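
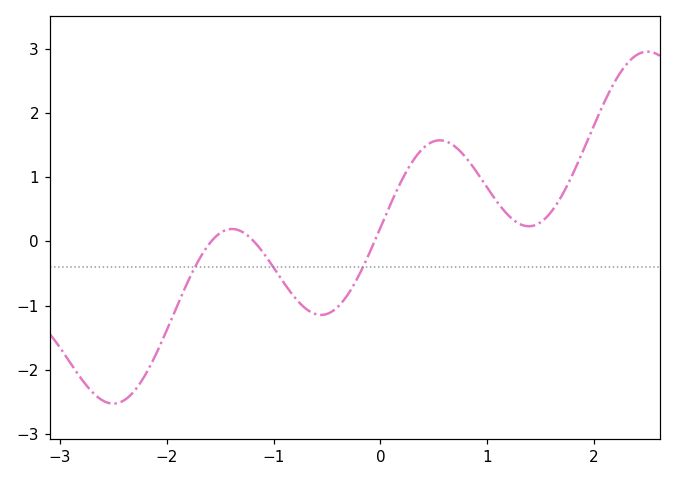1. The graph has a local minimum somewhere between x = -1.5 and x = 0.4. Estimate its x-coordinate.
-0.557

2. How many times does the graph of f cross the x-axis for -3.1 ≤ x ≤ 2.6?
3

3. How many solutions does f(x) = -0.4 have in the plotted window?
3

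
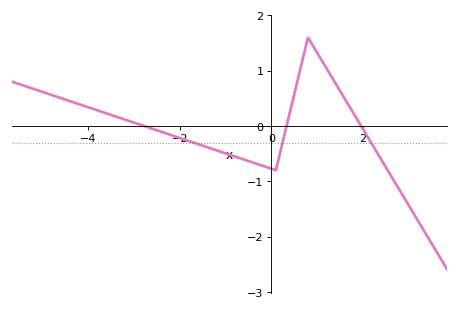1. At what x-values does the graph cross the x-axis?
-2.78, 0.333, 1.96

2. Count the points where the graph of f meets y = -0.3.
3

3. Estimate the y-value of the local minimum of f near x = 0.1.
-0.8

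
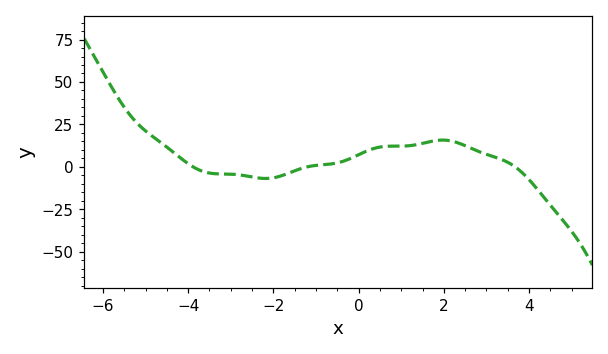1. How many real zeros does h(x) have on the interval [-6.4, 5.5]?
3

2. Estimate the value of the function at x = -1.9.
-5.96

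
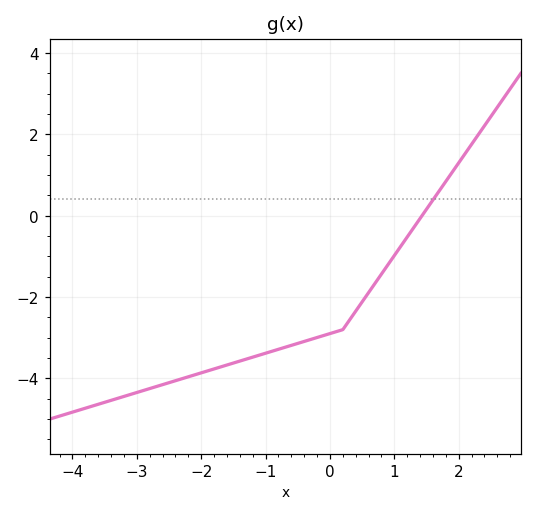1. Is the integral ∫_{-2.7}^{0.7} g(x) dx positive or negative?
negative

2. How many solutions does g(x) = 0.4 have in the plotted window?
1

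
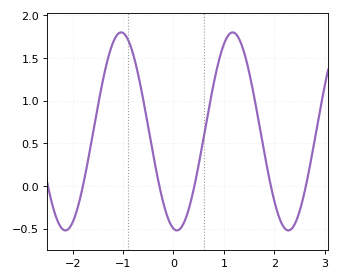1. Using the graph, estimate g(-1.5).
0.95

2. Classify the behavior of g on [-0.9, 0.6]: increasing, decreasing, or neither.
neither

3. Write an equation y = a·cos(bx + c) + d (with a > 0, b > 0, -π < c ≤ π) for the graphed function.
y = 1.16cos(2.8x + 3) + 0.64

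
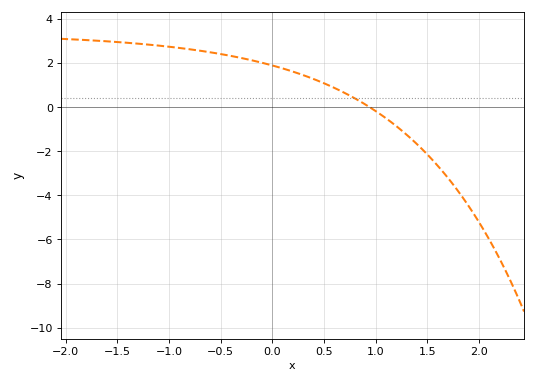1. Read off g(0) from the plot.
1.8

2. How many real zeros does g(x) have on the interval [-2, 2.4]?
1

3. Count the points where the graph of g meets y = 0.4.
1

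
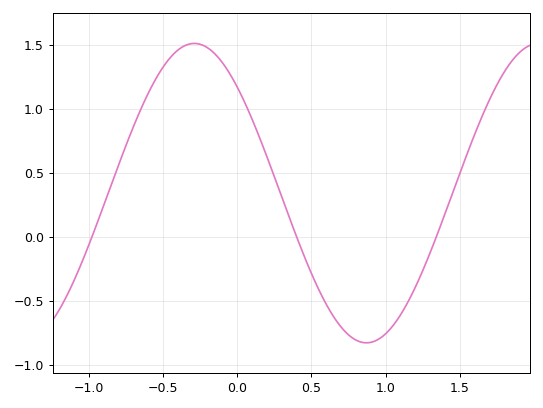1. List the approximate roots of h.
-0.977, 0.4, 1.34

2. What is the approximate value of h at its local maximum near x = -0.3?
1.51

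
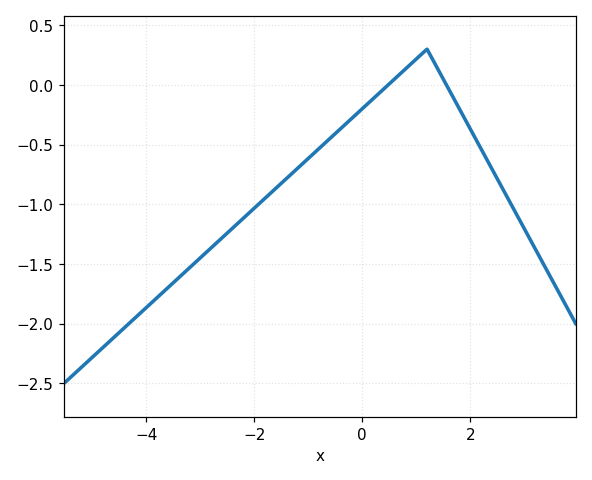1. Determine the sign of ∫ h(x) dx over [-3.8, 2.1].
negative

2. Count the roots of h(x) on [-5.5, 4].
2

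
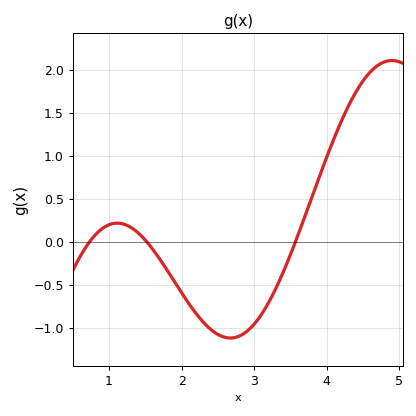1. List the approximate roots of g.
0.735, 1.52, 3.57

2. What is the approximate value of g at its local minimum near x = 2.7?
-1.12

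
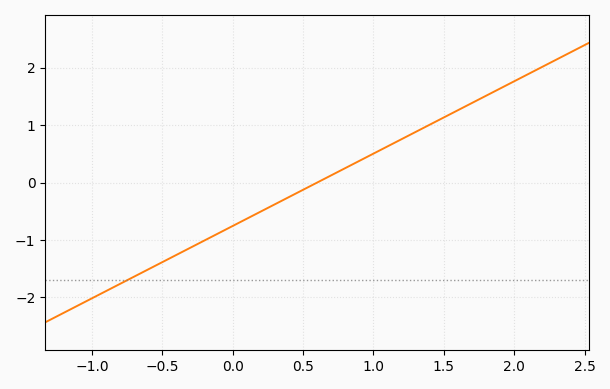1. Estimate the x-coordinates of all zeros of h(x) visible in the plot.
0.6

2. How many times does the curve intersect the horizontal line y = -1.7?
1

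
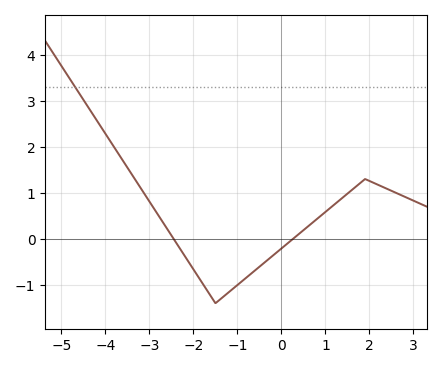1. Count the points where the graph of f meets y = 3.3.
1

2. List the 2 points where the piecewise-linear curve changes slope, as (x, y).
(-1.5, -1.4); (1.9, 1.3)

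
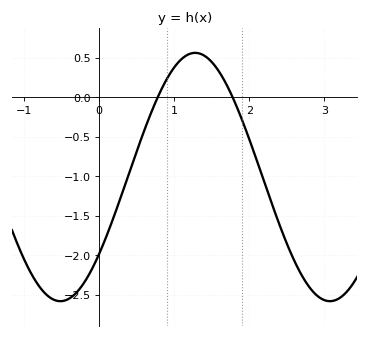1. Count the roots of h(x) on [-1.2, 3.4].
2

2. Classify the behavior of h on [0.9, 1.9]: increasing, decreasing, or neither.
neither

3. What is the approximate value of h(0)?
-1.98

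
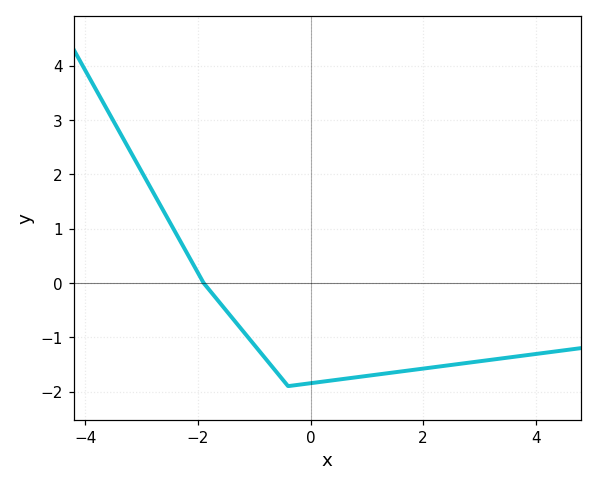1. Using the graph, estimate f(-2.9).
1.9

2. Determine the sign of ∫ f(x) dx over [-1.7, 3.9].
negative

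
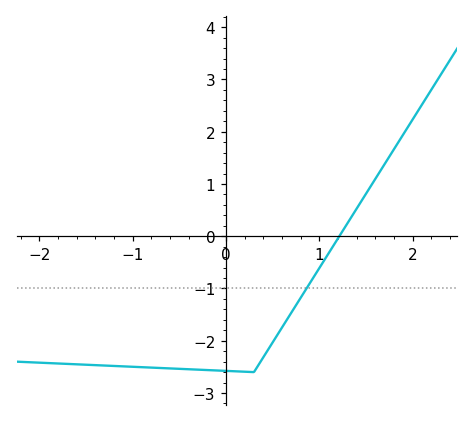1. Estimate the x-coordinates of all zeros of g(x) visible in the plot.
1.2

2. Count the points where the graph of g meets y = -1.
1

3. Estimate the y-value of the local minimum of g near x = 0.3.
-2.6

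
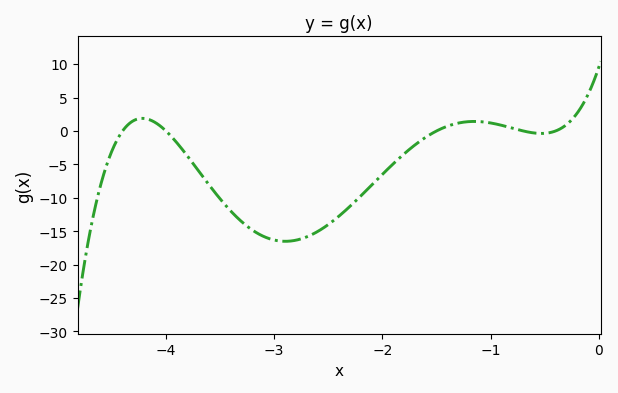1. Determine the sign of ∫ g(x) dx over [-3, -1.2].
negative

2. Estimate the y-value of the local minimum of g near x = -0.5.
-0.5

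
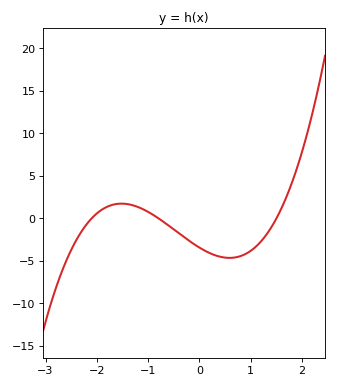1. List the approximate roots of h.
-2.1, -0.8, 1.5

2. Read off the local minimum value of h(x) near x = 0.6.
-4.5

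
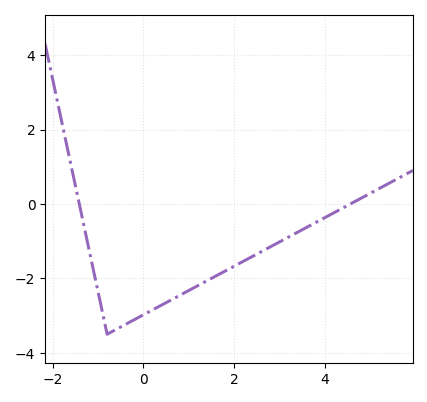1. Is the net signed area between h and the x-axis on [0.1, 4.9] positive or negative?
negative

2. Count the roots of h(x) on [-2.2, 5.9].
2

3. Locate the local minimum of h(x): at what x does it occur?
-0.799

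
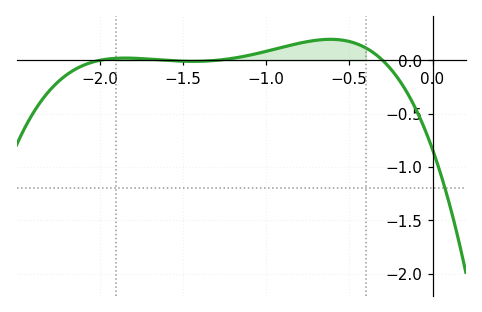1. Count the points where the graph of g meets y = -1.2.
1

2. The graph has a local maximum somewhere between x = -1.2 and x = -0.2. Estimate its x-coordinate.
-0.613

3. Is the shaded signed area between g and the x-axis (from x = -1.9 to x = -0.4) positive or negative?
positive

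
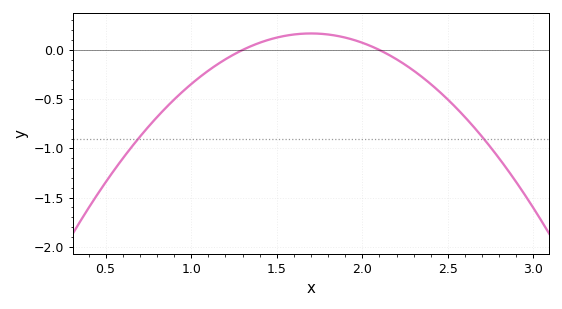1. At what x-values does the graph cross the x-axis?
1.3, 2.1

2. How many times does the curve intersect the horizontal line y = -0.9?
2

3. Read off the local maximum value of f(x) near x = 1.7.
0.168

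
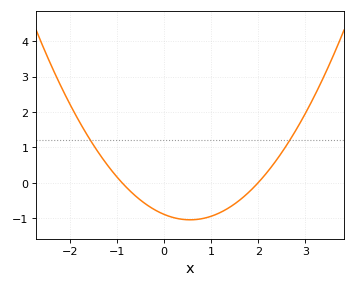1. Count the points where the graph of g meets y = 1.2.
2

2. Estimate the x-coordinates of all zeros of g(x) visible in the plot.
-0.9, 2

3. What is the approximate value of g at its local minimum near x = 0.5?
-1.05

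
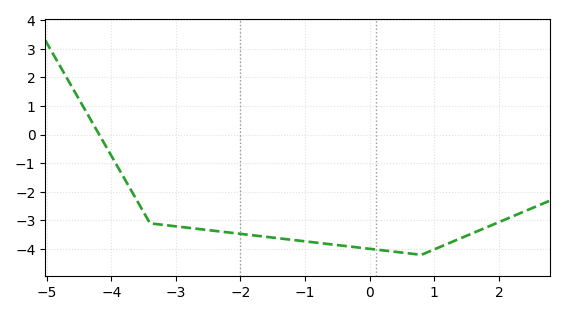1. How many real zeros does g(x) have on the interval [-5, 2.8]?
1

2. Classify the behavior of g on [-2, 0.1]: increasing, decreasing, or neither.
decreasing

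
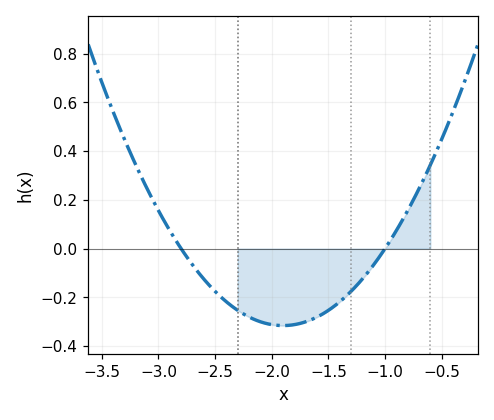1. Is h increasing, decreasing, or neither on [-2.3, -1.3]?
neither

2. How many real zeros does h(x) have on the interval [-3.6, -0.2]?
2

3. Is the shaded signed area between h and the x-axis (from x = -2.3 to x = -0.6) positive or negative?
negative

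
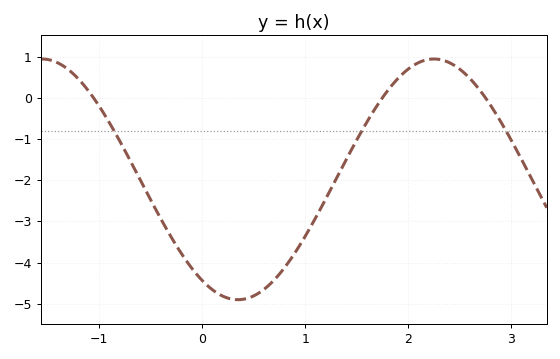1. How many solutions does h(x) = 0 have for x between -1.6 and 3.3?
3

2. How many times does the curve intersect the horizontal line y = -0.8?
3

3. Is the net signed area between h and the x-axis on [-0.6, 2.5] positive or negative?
negative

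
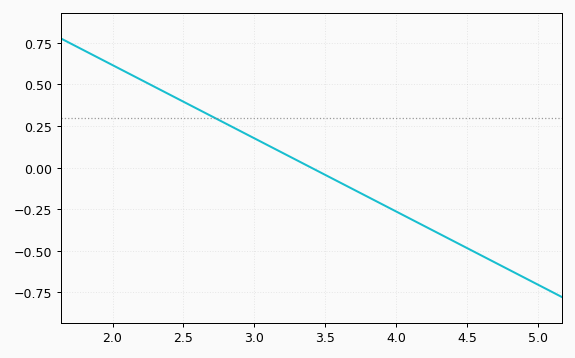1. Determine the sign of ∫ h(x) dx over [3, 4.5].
negative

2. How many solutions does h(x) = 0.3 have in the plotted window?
1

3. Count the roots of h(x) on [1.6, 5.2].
1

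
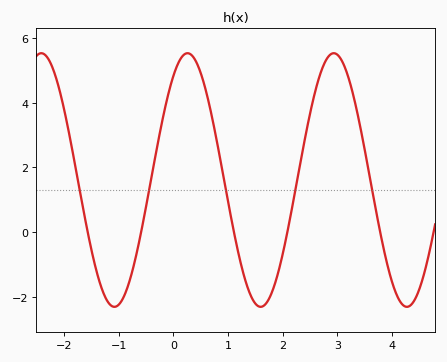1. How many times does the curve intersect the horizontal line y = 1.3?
5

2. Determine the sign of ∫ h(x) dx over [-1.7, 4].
positive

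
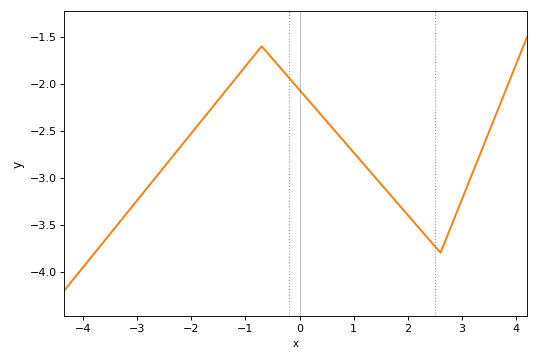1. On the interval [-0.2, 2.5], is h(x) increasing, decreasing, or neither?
decreasing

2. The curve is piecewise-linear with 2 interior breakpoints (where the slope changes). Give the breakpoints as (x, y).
(-0.7, -1.6); (2.6, -3.8)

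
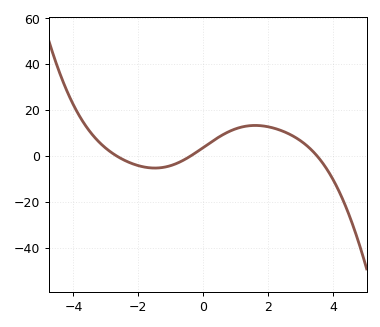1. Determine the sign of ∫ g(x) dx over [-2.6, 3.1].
positive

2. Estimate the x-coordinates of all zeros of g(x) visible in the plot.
-2.67, -0.382, 3.51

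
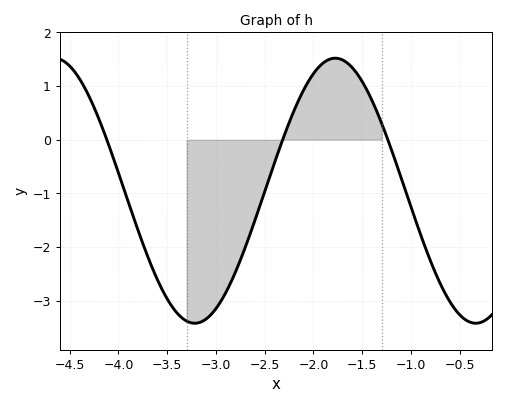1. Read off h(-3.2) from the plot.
-3.42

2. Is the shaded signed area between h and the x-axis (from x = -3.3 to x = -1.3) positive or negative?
negative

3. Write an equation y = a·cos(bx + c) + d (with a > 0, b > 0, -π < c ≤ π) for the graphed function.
y = 2.47cos(2.18x - 2.41) - 0.95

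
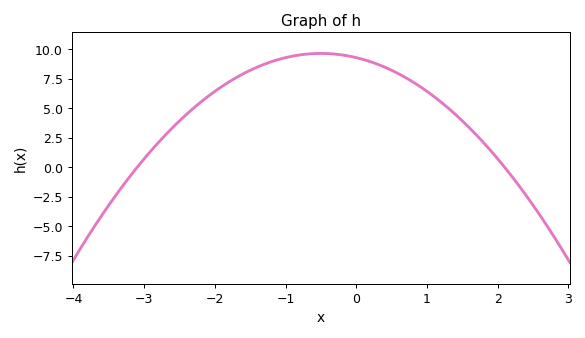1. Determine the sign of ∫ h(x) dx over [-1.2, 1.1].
positive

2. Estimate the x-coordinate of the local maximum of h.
-0.5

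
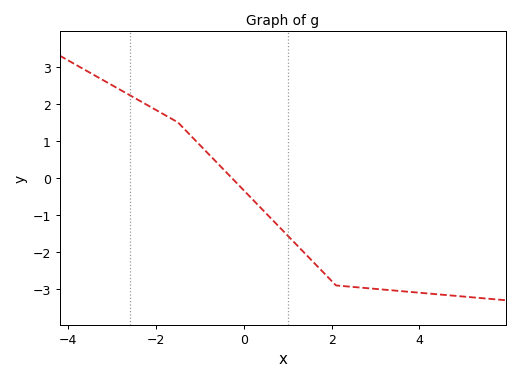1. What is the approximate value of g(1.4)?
-2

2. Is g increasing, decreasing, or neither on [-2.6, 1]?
decreasing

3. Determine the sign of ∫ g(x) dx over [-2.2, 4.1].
negative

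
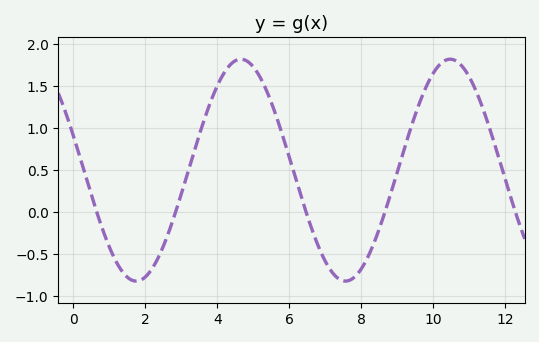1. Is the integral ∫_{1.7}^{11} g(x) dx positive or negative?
positive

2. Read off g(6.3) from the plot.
0.25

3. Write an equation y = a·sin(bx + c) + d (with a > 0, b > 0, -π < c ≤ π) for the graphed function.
y = 1.32sin(1.1x + 2.8) + 0.5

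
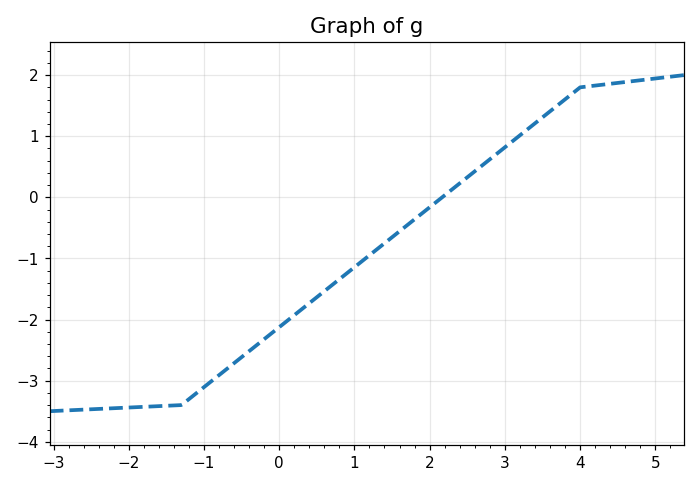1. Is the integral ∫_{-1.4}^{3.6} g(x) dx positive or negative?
negative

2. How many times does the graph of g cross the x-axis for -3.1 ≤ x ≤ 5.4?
1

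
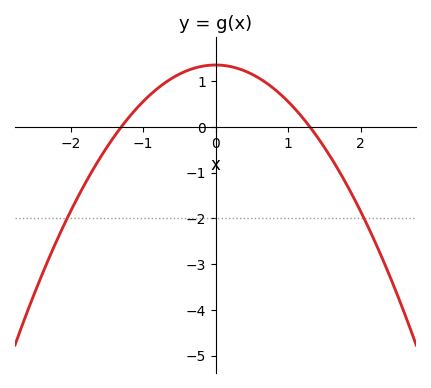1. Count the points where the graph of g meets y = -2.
2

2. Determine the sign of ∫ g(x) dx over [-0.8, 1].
positive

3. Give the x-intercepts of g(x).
-1.3, 1.3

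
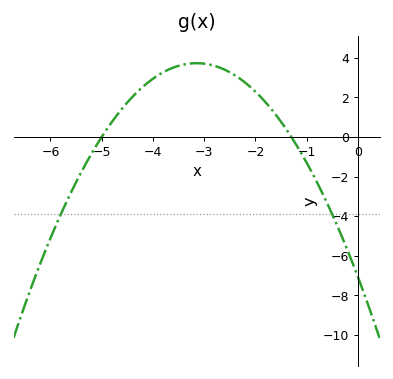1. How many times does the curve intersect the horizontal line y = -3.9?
2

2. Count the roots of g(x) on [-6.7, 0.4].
2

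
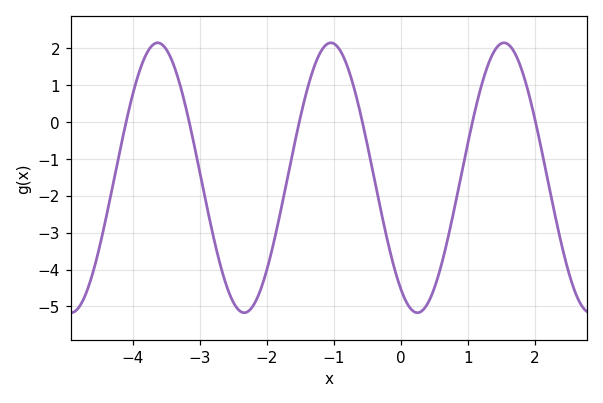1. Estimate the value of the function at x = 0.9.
-1.45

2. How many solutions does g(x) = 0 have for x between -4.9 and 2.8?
6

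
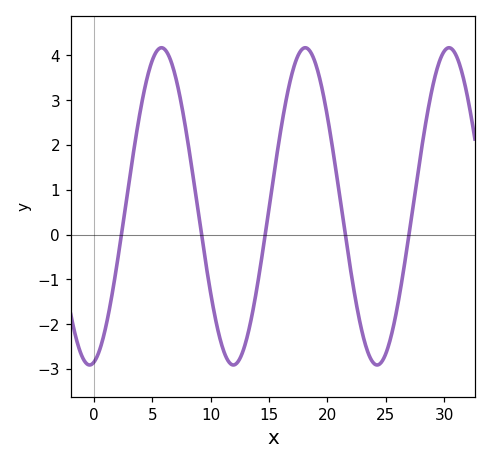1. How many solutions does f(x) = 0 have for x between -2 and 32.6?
5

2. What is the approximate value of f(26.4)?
-1.01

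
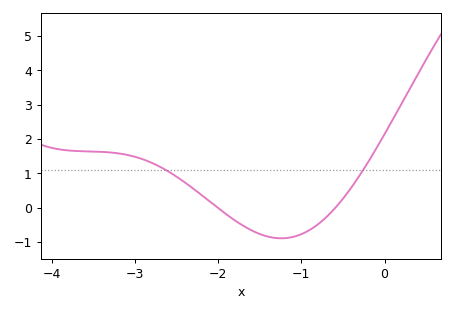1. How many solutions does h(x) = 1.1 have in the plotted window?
2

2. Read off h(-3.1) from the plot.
1.5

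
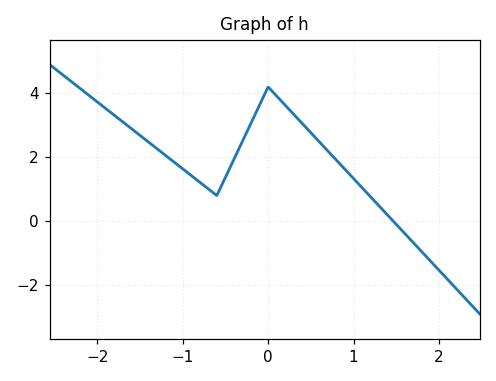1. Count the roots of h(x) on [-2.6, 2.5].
1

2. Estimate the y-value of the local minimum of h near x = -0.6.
0.8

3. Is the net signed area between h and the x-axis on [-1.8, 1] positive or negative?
positive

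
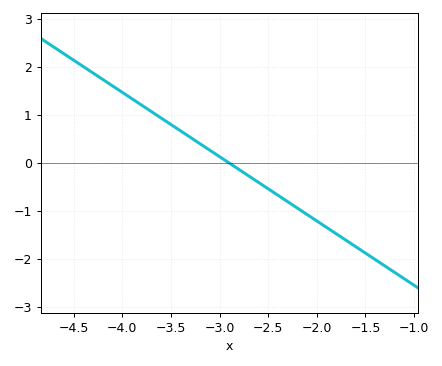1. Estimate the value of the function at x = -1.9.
-1.3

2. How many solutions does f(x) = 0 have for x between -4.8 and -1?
1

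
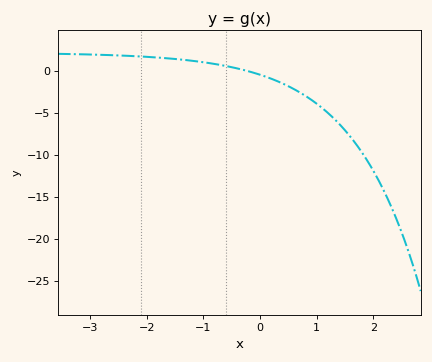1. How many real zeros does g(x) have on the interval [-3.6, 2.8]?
1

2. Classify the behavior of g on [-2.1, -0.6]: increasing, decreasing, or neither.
decreasing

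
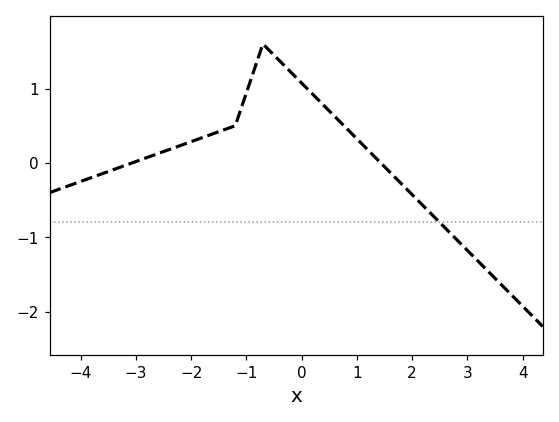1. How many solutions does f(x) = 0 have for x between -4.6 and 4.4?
2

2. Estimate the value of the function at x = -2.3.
0.205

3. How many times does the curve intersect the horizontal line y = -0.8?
1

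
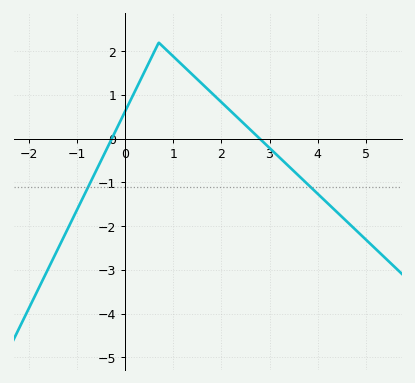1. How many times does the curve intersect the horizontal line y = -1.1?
2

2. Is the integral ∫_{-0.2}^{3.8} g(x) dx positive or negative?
positive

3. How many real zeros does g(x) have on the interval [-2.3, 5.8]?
2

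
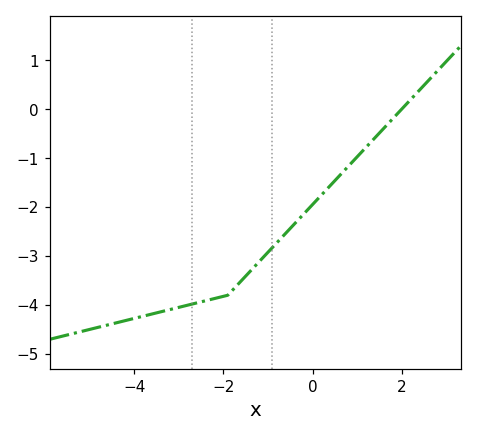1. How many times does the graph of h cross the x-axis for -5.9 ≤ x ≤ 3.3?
1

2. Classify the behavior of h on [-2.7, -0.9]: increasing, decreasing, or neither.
increasing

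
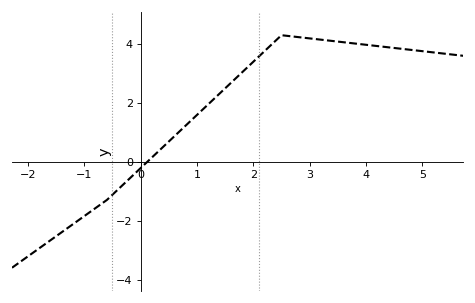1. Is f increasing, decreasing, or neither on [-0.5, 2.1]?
increasing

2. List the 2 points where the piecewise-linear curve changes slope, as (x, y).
(-0.6, -1.3); (2.5, 4.3)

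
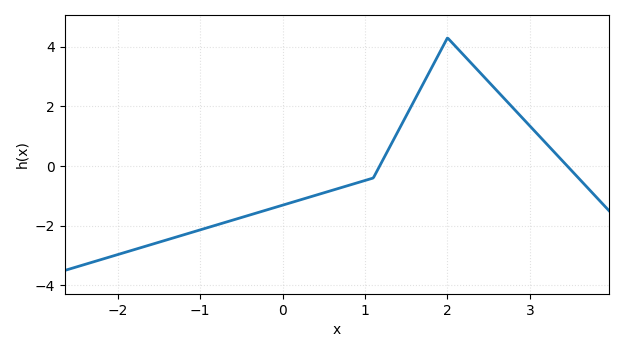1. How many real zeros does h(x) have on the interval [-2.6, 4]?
2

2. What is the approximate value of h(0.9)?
-0.566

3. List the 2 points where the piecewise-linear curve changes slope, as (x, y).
(1.1, -0.4); (2, 4.3)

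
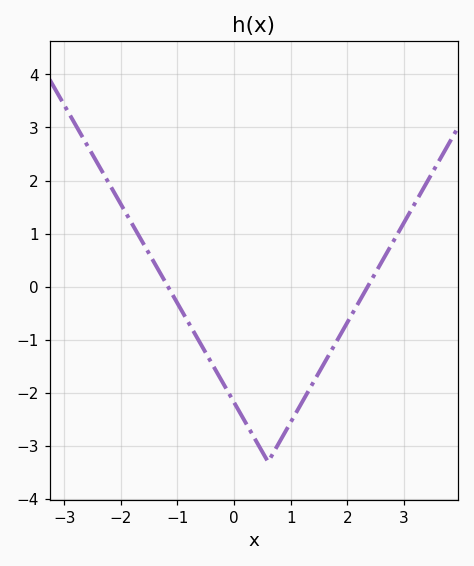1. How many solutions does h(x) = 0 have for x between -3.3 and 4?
2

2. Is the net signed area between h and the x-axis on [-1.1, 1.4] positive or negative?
negative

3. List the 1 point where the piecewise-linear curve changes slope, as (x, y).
(0.6, -3.3)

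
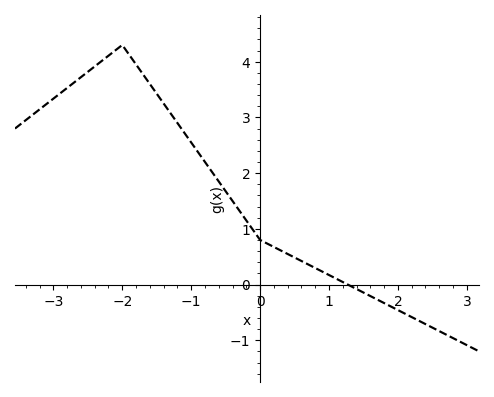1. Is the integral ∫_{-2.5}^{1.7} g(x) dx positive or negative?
positive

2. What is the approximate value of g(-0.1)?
0.975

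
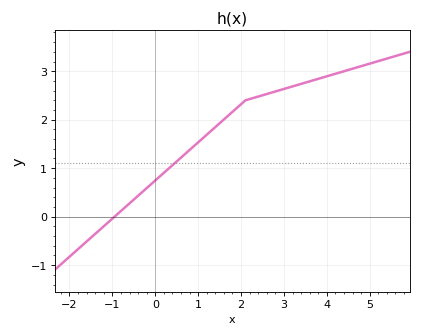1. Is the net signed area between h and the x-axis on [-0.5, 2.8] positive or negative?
positive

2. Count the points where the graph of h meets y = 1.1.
1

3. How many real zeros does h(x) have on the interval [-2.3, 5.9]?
1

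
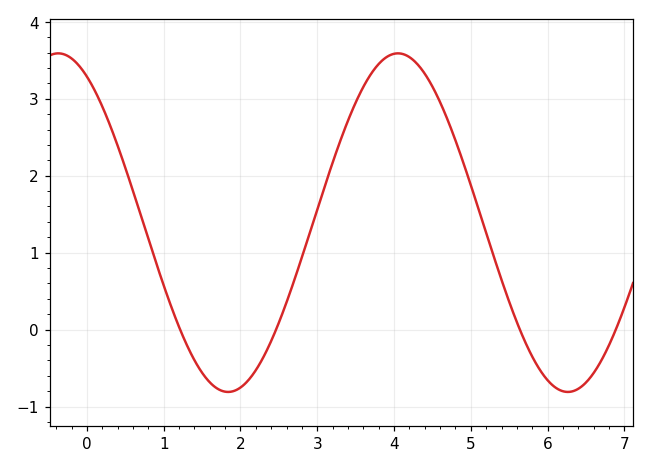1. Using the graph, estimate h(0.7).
1.5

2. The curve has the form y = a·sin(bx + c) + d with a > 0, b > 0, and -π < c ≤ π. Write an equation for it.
y = 2.2sin(1.4x + 2.1) + 1.39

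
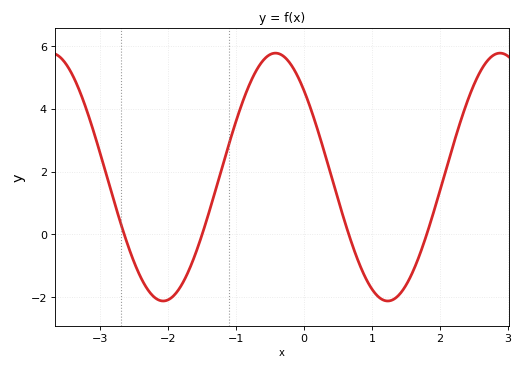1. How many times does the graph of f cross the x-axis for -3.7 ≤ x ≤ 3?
4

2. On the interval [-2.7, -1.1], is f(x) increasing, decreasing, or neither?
neither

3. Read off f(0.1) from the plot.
4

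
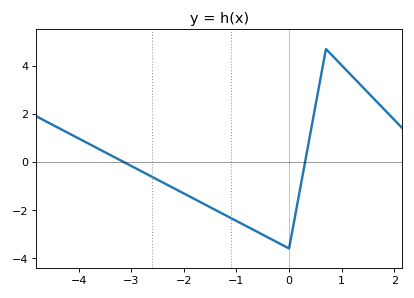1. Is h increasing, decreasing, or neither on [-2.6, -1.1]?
decreasing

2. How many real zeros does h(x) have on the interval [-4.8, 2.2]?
2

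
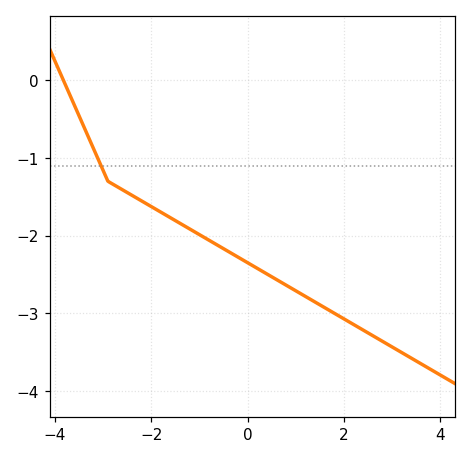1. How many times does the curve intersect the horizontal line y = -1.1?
1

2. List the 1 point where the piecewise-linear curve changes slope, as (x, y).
(-2.9, -1.3)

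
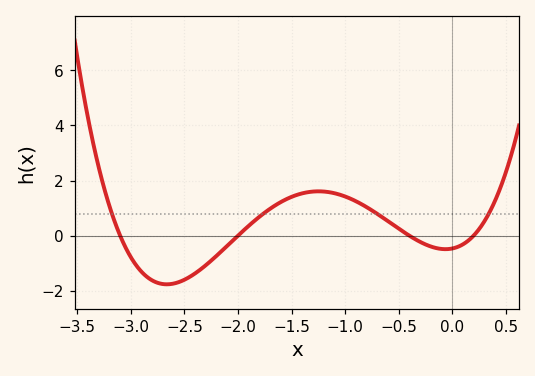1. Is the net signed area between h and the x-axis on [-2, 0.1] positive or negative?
positive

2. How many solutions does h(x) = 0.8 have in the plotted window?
4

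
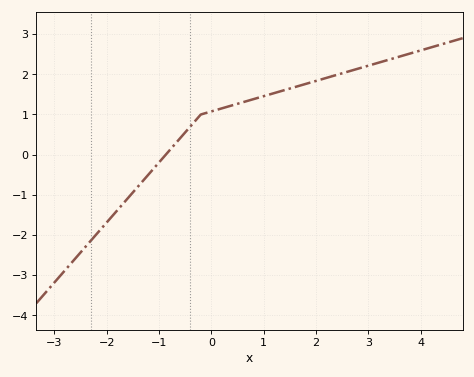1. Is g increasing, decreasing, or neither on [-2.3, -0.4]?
increasing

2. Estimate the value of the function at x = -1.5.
-0.943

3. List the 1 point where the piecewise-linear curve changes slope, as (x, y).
(-0.2, 1)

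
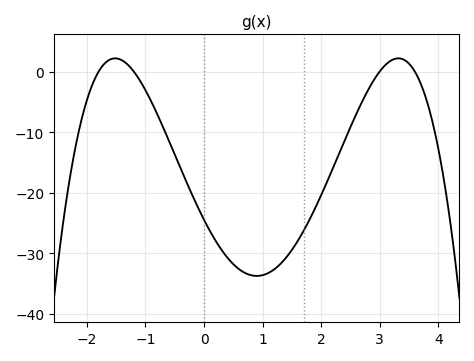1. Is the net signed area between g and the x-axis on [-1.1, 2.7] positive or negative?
negative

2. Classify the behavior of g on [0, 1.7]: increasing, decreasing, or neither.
neither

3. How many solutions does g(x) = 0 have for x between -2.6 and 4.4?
4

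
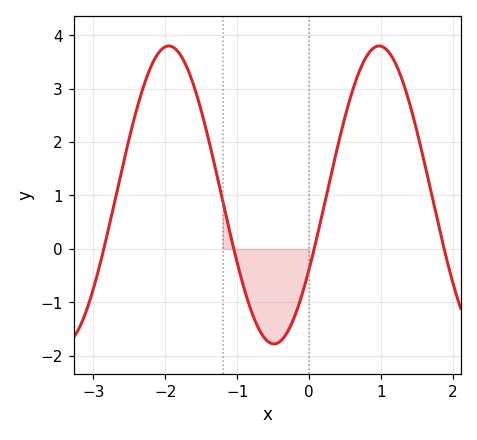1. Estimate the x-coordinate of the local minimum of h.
-0.488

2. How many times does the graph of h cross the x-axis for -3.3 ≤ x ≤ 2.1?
4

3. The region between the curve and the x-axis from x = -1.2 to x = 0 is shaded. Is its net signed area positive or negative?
negative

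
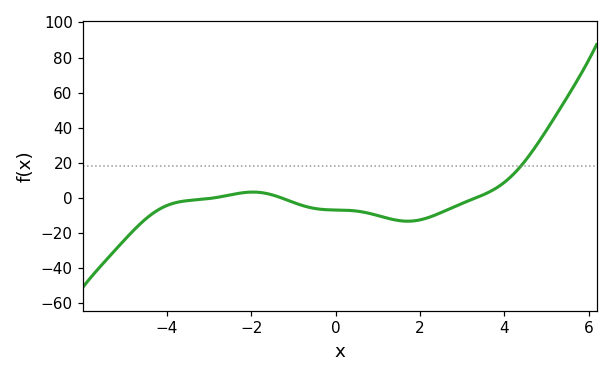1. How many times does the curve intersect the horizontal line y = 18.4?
1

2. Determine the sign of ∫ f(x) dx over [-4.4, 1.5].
negative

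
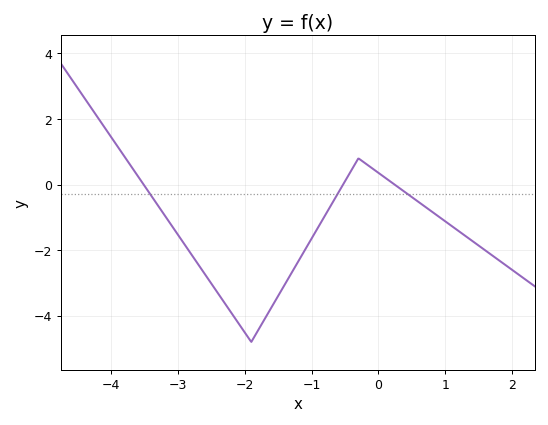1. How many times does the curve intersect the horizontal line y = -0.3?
3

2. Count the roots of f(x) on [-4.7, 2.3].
3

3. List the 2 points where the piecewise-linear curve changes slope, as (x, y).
(-1.9, -4.8); (-0.3, 0.8)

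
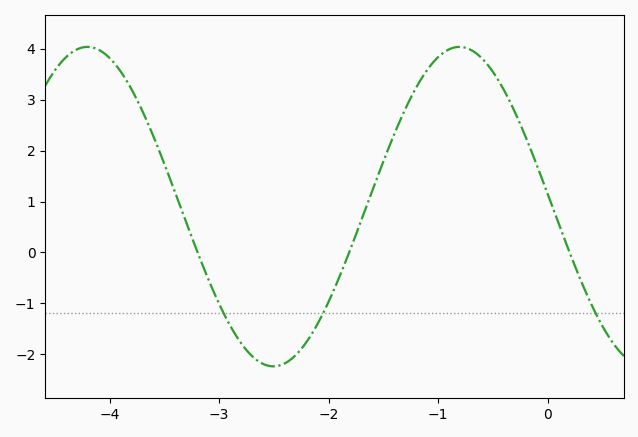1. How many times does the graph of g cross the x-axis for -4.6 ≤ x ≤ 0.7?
3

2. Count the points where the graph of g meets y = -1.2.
3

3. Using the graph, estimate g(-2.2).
-1.76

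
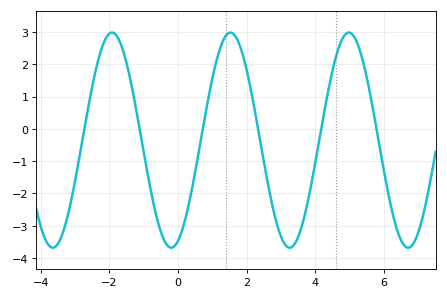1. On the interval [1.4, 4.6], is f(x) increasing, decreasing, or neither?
neither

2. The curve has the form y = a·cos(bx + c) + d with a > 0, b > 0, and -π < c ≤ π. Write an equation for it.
y = 3.33cos(1.8x - 2.8) - 0.35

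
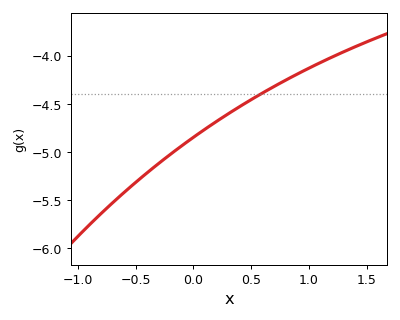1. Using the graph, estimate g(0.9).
-4.19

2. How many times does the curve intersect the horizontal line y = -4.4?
1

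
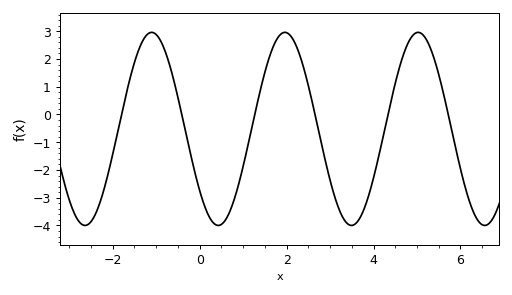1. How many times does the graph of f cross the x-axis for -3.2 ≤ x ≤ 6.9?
6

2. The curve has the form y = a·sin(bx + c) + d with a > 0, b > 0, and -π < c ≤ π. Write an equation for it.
y = 3.48sin(2x - 2.5) - 0.52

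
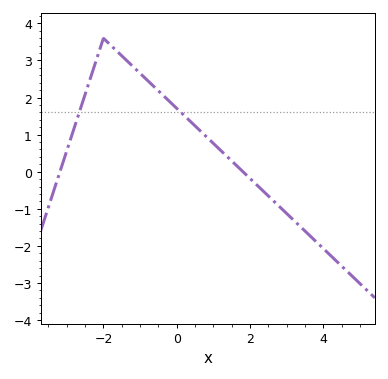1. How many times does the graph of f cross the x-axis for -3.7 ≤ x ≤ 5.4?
2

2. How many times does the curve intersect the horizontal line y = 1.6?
2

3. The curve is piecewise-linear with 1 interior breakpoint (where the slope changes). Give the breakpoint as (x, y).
(-2, 3.6)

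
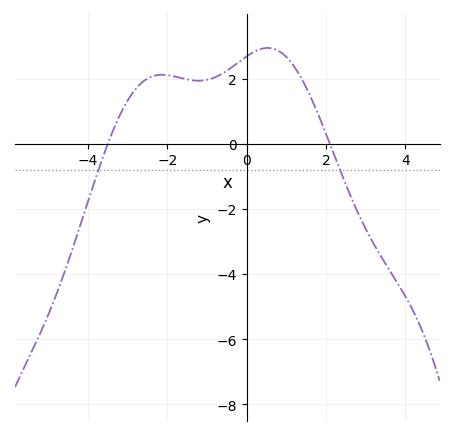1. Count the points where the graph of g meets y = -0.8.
2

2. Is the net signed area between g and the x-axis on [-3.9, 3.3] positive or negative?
positive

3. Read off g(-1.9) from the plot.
2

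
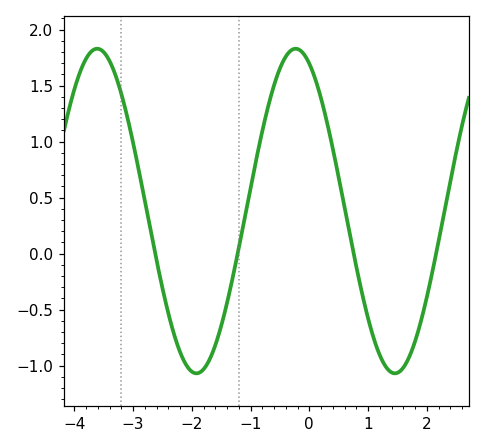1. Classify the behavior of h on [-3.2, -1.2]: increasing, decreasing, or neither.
neither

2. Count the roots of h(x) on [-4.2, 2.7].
4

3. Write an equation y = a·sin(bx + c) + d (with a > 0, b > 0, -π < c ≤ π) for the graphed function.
y = 1.45sin(1.9x + 2) + 0.38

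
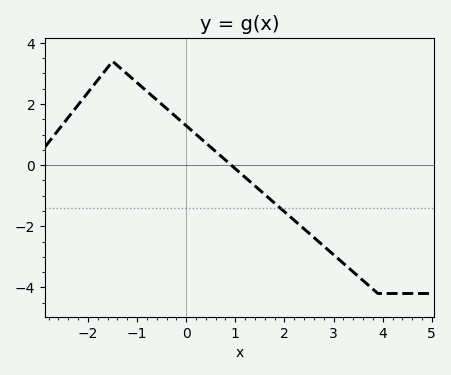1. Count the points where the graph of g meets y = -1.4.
1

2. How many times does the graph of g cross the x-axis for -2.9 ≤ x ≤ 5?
1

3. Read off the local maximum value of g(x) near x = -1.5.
3.4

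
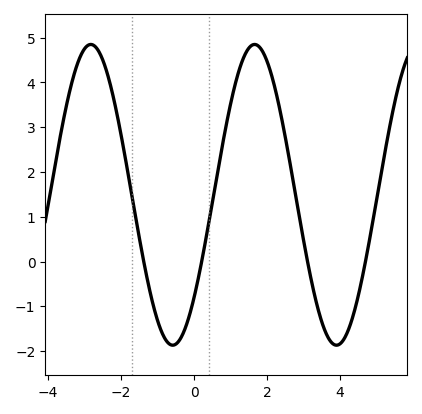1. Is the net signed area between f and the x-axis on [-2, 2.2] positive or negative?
positive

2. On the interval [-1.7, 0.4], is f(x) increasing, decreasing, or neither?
neither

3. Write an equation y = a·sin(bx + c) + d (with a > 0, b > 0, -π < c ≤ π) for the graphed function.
y = 3.36sin(1.4x - 0.75) + 1.49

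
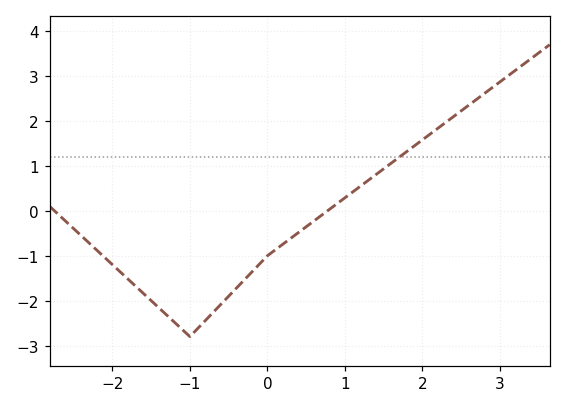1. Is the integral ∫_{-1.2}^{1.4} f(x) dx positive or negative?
negative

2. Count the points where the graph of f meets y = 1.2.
1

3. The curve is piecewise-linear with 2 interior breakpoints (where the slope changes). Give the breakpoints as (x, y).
(-1, -2.8); (0, -1)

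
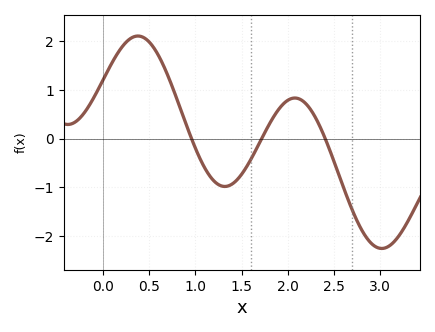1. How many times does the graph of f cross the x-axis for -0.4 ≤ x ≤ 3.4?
3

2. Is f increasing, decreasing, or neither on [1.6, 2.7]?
neither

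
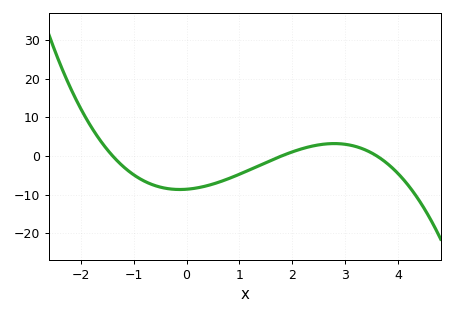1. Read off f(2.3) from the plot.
2.28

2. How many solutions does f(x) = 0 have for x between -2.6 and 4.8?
3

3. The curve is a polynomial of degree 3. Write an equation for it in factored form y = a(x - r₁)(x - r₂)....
y = -0.95(x + 1.4)(x - 1.8)(x - 3.6)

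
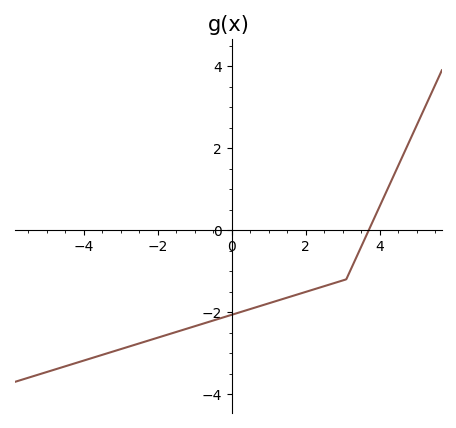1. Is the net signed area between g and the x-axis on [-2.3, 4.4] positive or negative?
negative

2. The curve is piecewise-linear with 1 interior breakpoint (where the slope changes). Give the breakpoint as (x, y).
(3.1, -1.2)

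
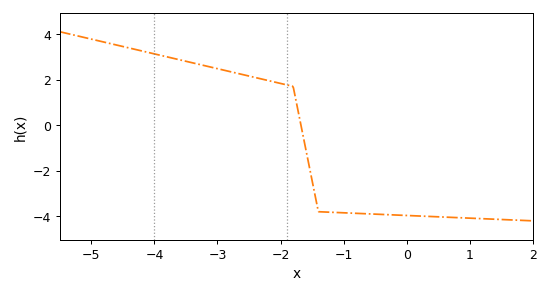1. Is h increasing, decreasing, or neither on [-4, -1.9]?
decreasing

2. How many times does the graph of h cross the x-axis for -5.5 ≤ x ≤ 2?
1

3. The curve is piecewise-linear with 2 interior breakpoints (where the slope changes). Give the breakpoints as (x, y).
(-1.8, 1.7); (-1.4, -3.8)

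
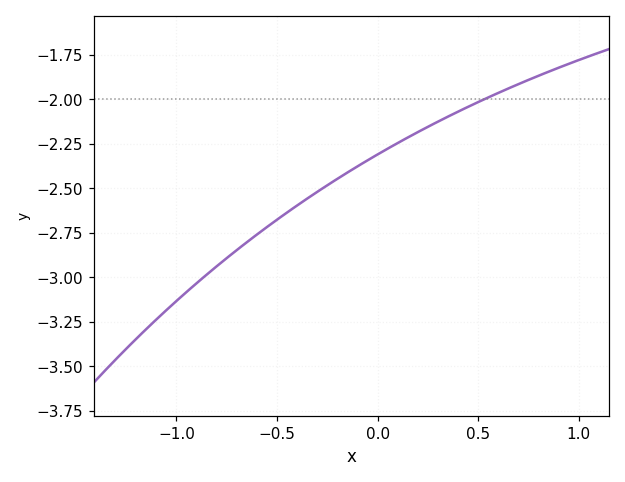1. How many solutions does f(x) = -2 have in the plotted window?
1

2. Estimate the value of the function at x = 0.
-2.3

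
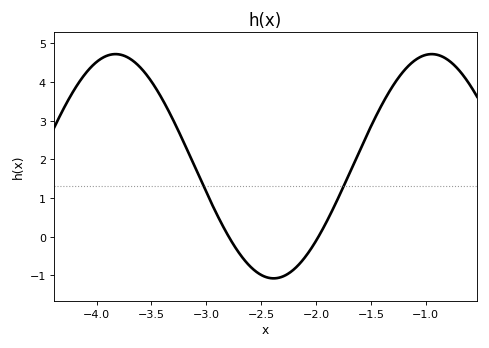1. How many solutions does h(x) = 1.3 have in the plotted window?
2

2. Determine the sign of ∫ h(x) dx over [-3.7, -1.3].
positive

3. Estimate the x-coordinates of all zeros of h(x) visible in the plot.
-2.8, -1.98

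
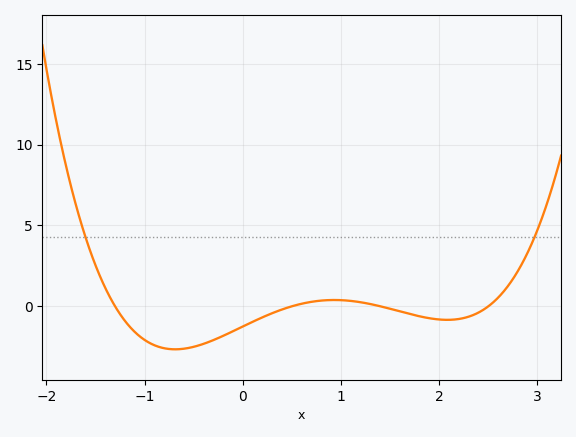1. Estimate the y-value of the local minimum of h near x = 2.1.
-1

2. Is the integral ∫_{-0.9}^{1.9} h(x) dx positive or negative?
negative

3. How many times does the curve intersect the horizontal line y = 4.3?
2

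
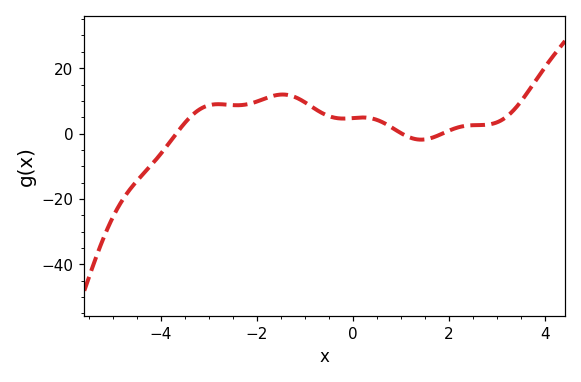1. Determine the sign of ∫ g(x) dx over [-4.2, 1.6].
positive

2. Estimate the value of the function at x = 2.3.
2.25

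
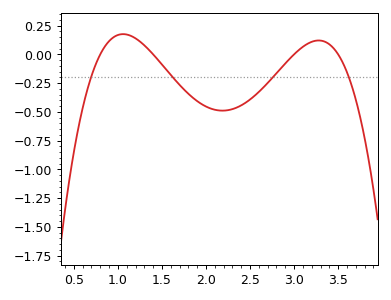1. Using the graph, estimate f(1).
0.15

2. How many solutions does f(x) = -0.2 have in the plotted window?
4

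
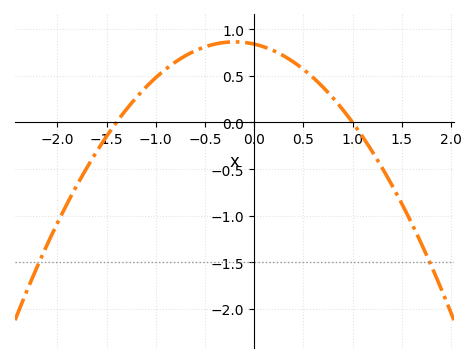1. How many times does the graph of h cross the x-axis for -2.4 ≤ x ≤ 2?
2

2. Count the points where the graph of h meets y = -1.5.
2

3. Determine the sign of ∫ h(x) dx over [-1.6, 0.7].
positive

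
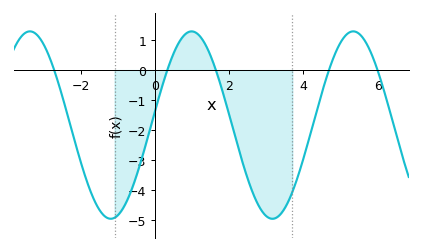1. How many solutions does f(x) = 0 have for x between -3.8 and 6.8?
5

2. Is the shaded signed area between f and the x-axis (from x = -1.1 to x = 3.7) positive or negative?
negative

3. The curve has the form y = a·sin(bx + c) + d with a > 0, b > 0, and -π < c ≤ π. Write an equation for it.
y = 3.13sin(1.4x + 0.16) - 1.84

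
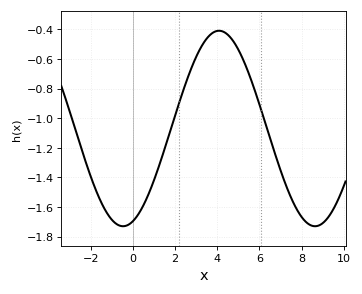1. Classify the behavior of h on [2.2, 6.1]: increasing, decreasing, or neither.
neither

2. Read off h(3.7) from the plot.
-0.434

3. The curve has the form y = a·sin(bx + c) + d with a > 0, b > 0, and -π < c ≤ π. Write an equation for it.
y = 0.66sin(0.69x - 1.25) - 1.07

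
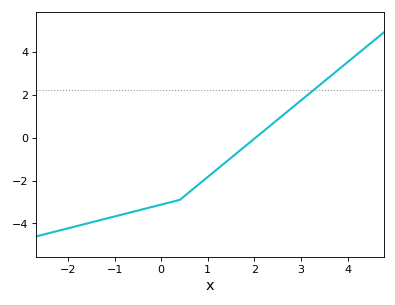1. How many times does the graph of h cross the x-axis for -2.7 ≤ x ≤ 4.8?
1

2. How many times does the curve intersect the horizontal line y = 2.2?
1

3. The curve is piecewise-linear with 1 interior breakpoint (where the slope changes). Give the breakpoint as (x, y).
(0.4, -2.9)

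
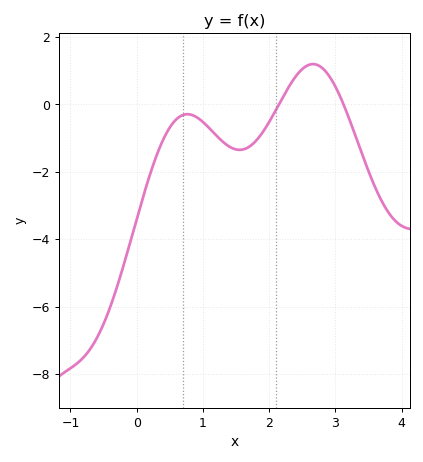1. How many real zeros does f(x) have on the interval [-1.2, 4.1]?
2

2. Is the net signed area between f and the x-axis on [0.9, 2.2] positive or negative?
negative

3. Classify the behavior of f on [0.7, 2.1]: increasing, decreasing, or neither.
neither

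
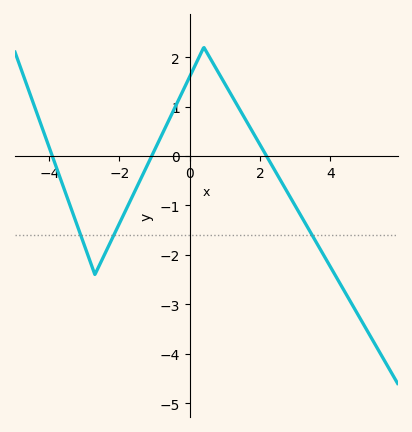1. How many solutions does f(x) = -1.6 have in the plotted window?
3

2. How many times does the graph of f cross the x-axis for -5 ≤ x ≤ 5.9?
3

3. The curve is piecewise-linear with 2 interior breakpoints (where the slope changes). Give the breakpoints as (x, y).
(-2.7, -2.4); (0.4, 2.2)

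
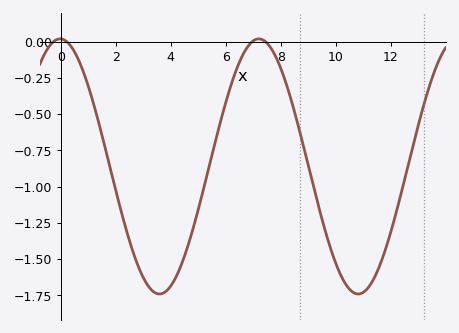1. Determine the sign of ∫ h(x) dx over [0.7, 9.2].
negative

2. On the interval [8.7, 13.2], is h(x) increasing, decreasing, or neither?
neither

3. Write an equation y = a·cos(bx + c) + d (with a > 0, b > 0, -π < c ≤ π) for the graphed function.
y = 0.88cos(0.87x + 0.02) - 0.86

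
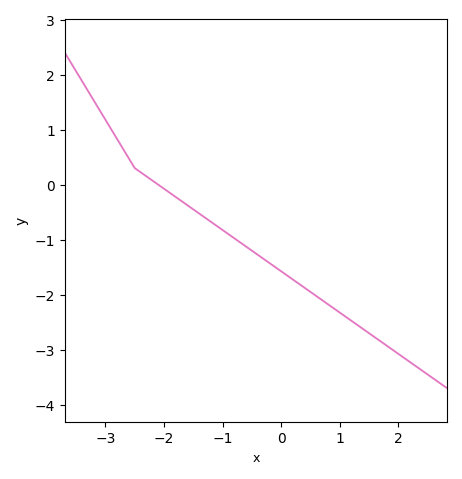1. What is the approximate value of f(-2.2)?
0.1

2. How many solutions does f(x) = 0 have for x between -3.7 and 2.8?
1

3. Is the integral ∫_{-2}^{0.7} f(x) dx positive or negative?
negative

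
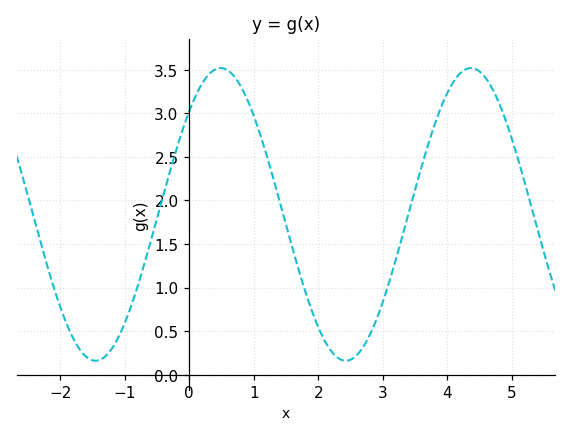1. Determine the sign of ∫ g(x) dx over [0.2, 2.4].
positive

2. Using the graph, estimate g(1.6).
1.45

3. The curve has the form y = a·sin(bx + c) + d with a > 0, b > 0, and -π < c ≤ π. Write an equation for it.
y = 1.68sin(1.6x + 0.78) + 1.84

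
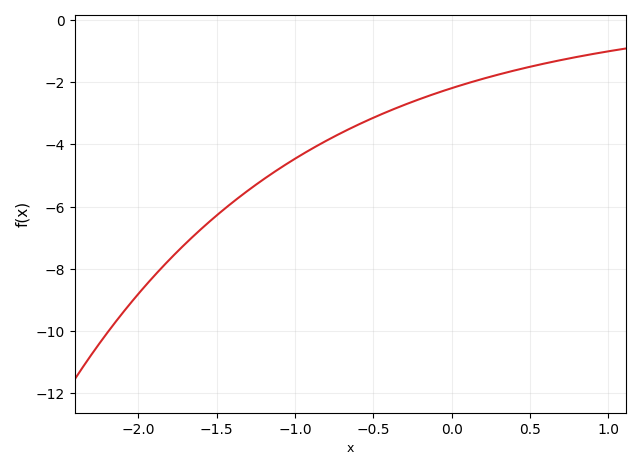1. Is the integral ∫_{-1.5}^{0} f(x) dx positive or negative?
negative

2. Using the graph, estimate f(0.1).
-2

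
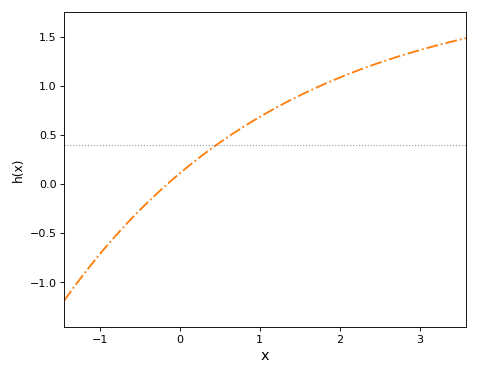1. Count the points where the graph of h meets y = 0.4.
1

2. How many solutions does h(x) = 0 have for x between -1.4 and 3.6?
1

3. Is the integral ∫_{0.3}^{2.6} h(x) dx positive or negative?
positive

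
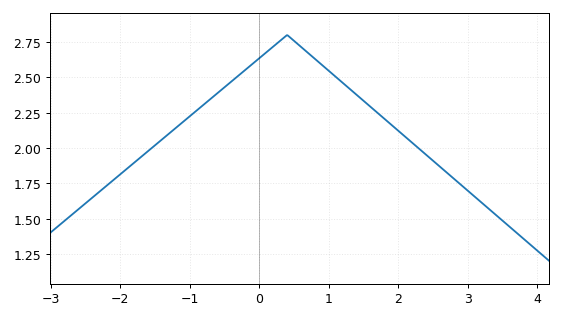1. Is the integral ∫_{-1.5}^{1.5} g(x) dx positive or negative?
positive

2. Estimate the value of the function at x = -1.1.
2.18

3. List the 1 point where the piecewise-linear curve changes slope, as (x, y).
(0.4, 2.8)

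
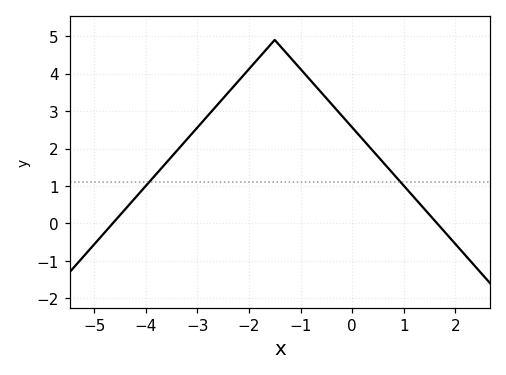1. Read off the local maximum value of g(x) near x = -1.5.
4.9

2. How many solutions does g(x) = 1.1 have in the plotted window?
2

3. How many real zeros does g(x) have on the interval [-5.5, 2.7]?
2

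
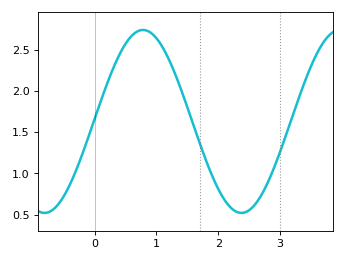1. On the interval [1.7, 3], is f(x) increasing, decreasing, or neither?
neither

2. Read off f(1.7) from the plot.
1.35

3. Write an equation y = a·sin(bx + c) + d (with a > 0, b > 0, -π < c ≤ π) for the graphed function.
y = 1.11sin(2x + 0.03) + 1.63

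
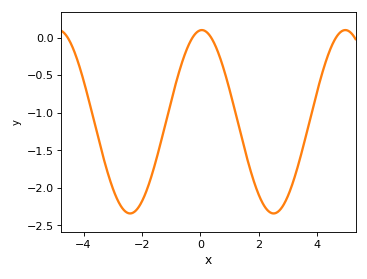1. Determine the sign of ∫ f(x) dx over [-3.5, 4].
negative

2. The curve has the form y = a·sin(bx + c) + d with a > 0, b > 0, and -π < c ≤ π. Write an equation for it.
y = 1.22sin(1.28x + 1.51) - 1.12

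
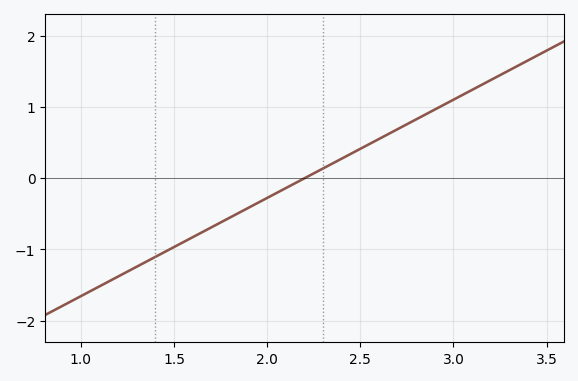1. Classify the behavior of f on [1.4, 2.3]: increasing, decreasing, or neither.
increasing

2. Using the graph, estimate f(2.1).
-0.138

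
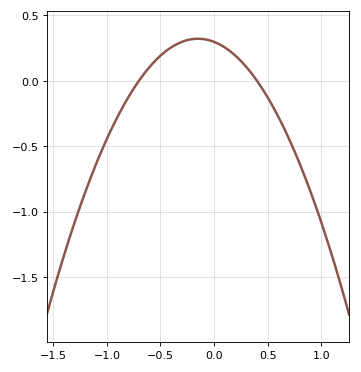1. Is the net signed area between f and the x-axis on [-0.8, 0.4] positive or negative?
positive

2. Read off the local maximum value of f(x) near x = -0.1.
0.321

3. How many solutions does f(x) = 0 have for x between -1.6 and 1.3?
2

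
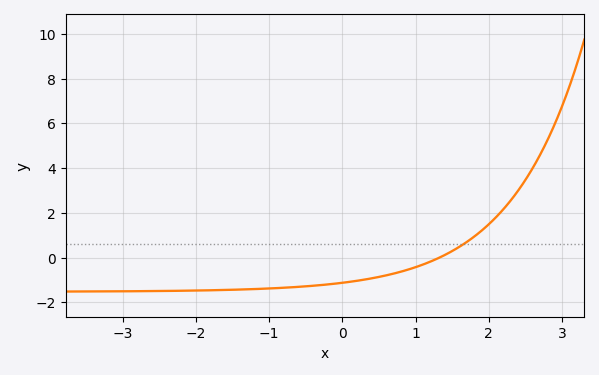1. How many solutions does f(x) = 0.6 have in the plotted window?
1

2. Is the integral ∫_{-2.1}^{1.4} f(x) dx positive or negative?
negative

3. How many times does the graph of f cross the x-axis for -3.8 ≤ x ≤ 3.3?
1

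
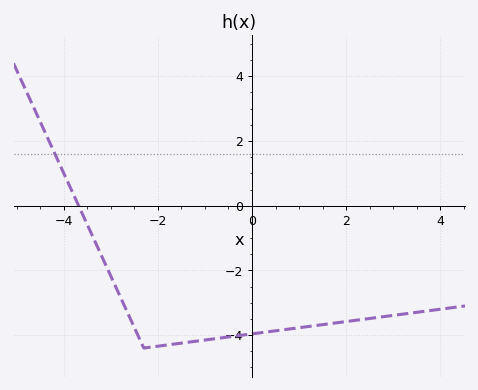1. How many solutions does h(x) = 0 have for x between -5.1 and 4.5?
1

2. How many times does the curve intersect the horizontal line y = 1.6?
1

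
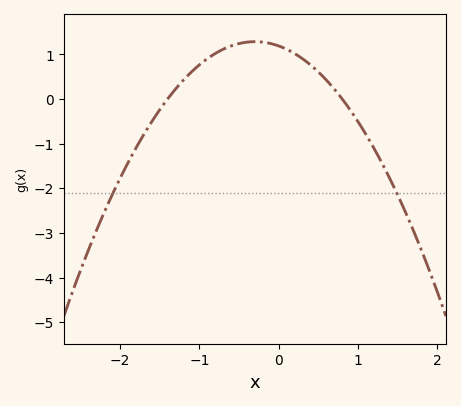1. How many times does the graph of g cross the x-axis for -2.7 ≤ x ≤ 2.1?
2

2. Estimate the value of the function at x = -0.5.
1.2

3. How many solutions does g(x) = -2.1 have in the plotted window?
2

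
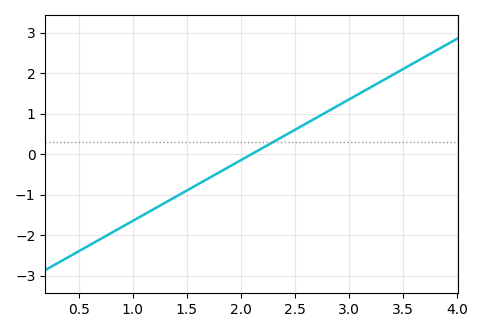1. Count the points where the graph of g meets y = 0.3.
1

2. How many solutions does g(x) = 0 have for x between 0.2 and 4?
1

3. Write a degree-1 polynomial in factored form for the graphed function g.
y = 1.5(x - 2.1)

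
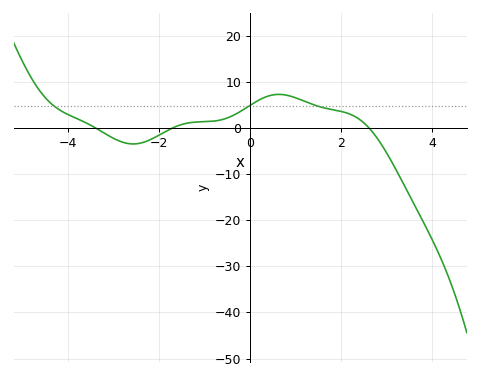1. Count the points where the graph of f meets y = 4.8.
3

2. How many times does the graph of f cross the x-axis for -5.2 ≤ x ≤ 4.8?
3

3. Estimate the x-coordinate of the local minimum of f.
-2.57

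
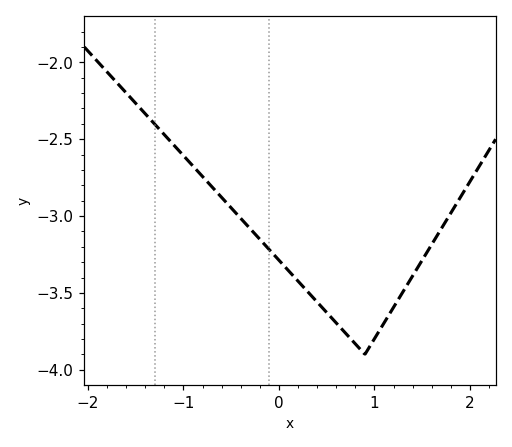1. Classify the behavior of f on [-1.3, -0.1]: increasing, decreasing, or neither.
decreasing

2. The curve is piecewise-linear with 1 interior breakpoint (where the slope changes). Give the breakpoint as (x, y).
(0.9, -3.9)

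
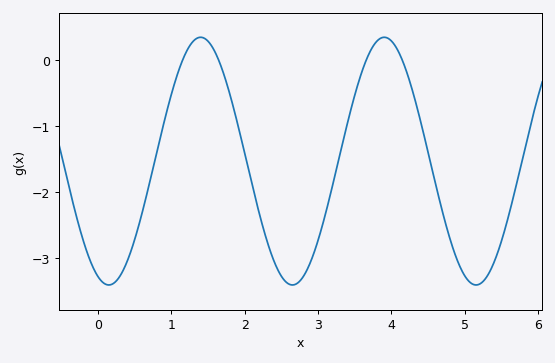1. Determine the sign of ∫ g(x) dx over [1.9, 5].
negative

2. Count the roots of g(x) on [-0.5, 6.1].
4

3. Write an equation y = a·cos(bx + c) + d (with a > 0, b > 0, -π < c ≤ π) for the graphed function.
y = 1.88cos(2.51x + 2.77) - 1.53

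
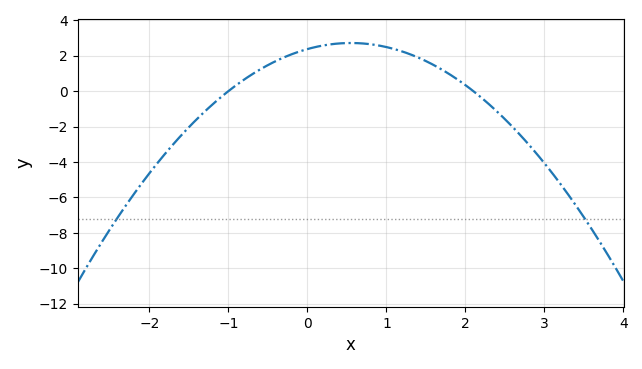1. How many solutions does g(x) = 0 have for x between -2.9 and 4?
2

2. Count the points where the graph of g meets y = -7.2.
2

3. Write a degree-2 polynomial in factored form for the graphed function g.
y = -1.13(x + 1)(x - 2.1)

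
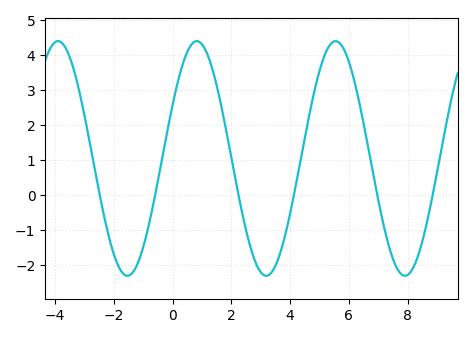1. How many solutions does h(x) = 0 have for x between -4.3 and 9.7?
6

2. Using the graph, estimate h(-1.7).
-2.22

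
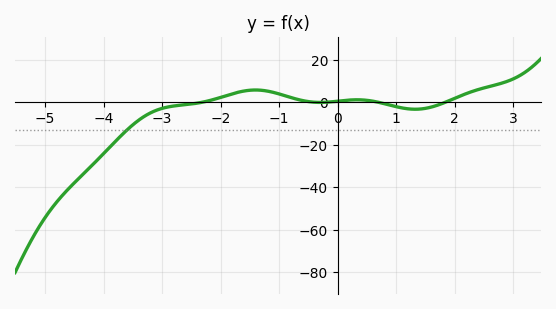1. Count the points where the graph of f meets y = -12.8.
1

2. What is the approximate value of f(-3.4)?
-8.34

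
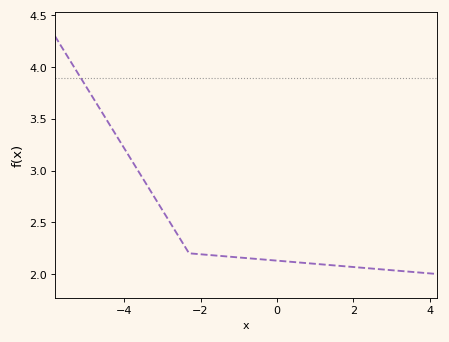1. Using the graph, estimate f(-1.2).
2.17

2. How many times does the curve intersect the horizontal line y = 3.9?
1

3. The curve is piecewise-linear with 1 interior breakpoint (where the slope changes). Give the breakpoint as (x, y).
(-2.3, 2.2)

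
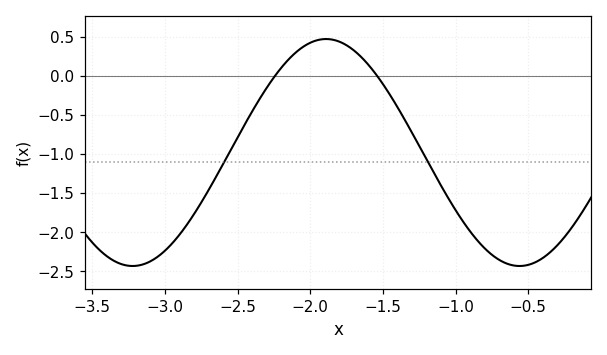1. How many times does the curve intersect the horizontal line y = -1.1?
2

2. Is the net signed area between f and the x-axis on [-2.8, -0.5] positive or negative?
negative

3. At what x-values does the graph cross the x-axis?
-2.25, -1.55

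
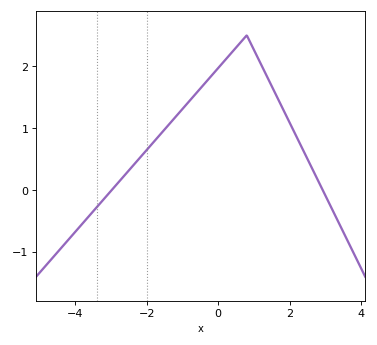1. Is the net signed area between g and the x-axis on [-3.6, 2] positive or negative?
positive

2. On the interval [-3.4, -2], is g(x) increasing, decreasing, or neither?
increasing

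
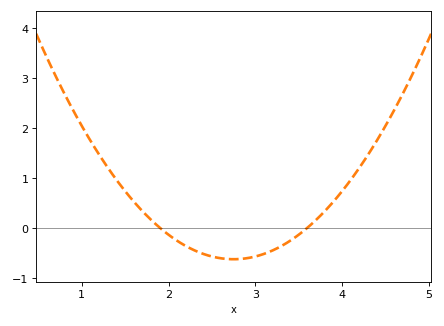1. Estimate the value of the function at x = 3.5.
-0.1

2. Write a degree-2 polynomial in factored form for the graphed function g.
y = 0.87(x - 1.9)(x - 3.6)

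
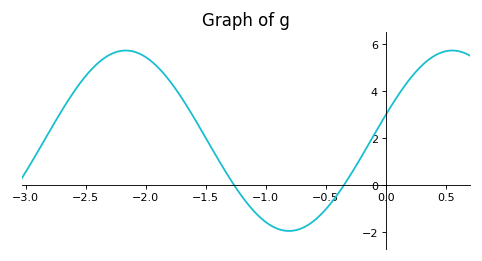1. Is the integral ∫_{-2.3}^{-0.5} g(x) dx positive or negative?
positive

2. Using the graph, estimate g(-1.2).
-0.4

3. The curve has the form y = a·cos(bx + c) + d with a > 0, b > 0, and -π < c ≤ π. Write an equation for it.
y = 3.84cos(2.3x - 1.3) + 1.9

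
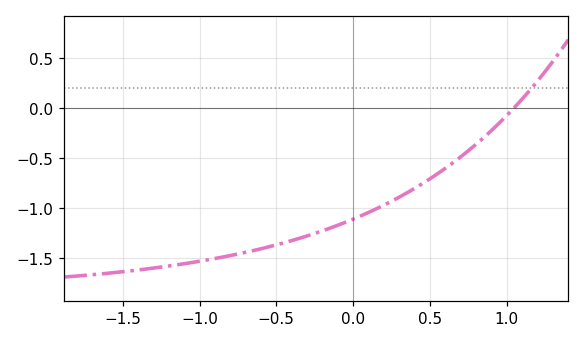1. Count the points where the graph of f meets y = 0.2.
1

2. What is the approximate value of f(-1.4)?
-1.6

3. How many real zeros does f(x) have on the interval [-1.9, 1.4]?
1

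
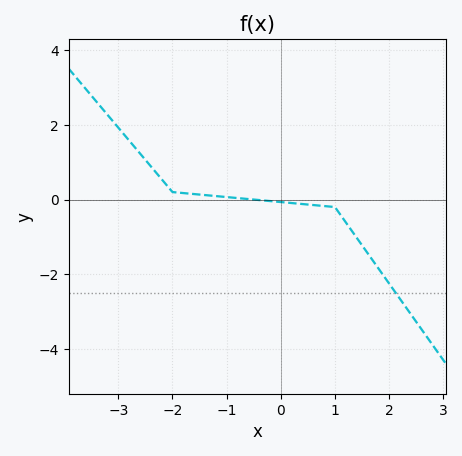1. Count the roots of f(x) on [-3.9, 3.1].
1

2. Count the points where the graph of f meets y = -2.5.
1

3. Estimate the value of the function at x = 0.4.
-0.2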